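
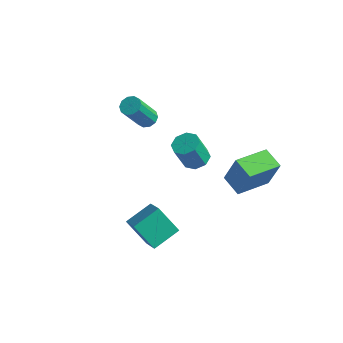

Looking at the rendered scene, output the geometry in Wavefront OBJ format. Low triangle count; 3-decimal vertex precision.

v 1.594 -4.626 -0.105
v 2.049 -3.278 0.458
v 0.586 -3.915 -0.993
v 1.04 -2.567 -0.43
v 2.7 -4.513 -1.27
v 3.154 -3.165 -0.707
v 1.691 -3.802 -2.158
v 2.146 -2.454 -1.595
v -1.737 0.901 1.965
v -1.303 0.552 1.803
v -1.509 -0.51 3.532
v -1.943 -0.161 3.695
v -1.163 0.825 1.987
v -1.368 -0.236 3.717
v -1.241 1.127 2.163
v -1.447 0.066 3.893
v -1.51 1.343 2.264
v -1.715 0.281 3.993
v -1.865 1.39 2.25
v -2.07 0.328 3.98
v -2.171 1.25 2.128
v -2.377 0.188 3.857
v -2.312 0.976 1.943
v -2.517 -0.085 3.673
v -2.233 0.674 1.767
v -2.439 -0.387 3.497
v -1.965 0.459 1.667
v -2.17 -0.603 3.396
v -1.61 0.412 1.68
v -1.815 -0.65 3.41
v 2.508 1.457 -0.851
v 3.085 1.577 0.839
v 3.061 3.309 -1.173
v 3.639 3.43 0.517
v 3.601 1.07 -1.197
v 4.179 1.191 0.493
v 4.155 2.923 -1.519
v 4.732 3.043 0.171
v 1.335 0.755 0.627
v 2.043 0.551 0.698
v 1.752 0.04 2.143
v 1.045 0.245 2.073
v 1.953 1.084 0.868
v 1.663 0.573 2.313
v 1.502 1.424 0.897
v 1.211 0.913 2.342
v 0.952 1.373 0.769
v 0.662 0.862 2.214
v 0.628 0.96 0.557
v 0.337 0.449 2.002
v 0.717 0.427 0.387
v 0.427 -0.084 1.832
v 1.169 0.087 0.358
v 0.878 -0.424 1.803
v 1.718 0.138 0.486
v 1.428 -0.373 1.931
f 2 4 1
f 5 2 1
f 1 4 3
f 3 5 1
f 2 8 4
f 6 2 5
f 6 8 2
f 4 8 3
f 7 5 3
f 3 8 7
f 7 6 5
f 8 6 7
f 10 9 13
f 10 13 11
f 11 13 14
f 11 14 12
f 13 9 15
f 13 15 14
f 14 15 16
f 14 16 12
f 15 9 17
f 15 17 16
f 16 17 18
f 16 18 12
f 17 9 19
f 17 19 18
f 18 19 20
f 18 20 12
f 19 9 21
f 19 21 20
f 20 21 22
f 20 22 12
f 21 9 23
f 21 23 22
f 22 23 24
f 22 24 12
f 23 9 25
f 23 25 24
f 24 25 26
f 24 26 12
f 25 9 27
f 25 27 26
f 26 27 28
f 26 28 12
f 27 9 29
f 27 29 28
f 28 29 30
f 28 30 12
f 29 9 10
f 29 10 30
f 30 10 11
f 30 11 12
f 32 34 31
f 35 32 31
f 31 34 33
f 33 35 31
f 32 38 34
f 36 32 35
f 36 38 32
f 34 38 33
f 37 35 33
f 33 38 37
f 37 36 35
f 38 36 37
f 40 39 43
f 40 43 41
f 41 43 44
f 41 44 42
f 43 39 45
f 43 45 44
f 44 45 46
f 44 46 42
f 45 39 47
f 45 47 46
f 46 47 48
f 46 48 42
f 47 39 49
f 47 49 48
f 48 49 50
f 48 50 42
f 49 39 51
f 49 51 50
f 50 51 52
f 50 52 42
f 51 39 53
f 51 53 52
f 52 53 54
f 52 54 42
f 53 39 55
f 53 55 54
f 54 55 56
f 54 56 42
f 55 39 40
f 55 40 56
f 56 40 41
f 56 41 42



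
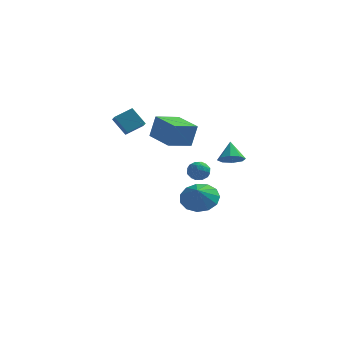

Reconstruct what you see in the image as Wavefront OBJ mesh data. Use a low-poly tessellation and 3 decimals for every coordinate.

v 3.379 -3.618 1.16
v 3.899 -3.915 1.522
v 3.161 -2.902 2.06
v 4.065 -3.497 1.23
v 3.828 -3.15 0.897
v 3.328 -3.077 0.718
v 2.858 -3.321 0.798
v 2.693 -3.739 1.091
v 2.929 -4.085 1.423
v 3.429 -4.158 1.602
v -4.507 2.891 0.819
v -4.199 2.238 1.247
v -3.714 3.577 1.292
v -3.405 2.923 1.72
v -3.715 2.637 -0.14
v -3.406 1.983 0.288
v -2.921 3.322 0.333
v -2.613 2.669 0.761
v -1.313 -1.432 1.511
v -1.032 -1.277 2.812
v -0.385 -0.367 1.184
v -0.104 -0.212 2.485
v -0.056 -2.568 1.375
v 0.225 -2.413 2.676
v 0.872 -1.503 1.048
v 1.153 -1.348 2.349
v 0.456 2.123 -4.167
v 1.089 1.457 -4.735
v 0.484 1.437 -3.333
v 1.461 1.835 -4.437
v 1.515 2.304 -4.053
v 1.232 2.715 -3.706
v 0.703 2.939 -3.504
v 0.096 2.903 -3.514
v -0.397 2.62 -3.73
v -0.619 2.179 -4.086
v -0.5 1.72 -4.467
v -0.077 1.389 -4.753
v 0.515 1.291 -4.853
v 0.316 3.031 -2.995
v 0.7 3.164 -2.459
v -0.18 2.236 -2.441
v 0.204 2.369 -1.905
v -0.265 2.81 -2.101
v 0.042 3.302 -2.443
v 0.478 2.098 -2.457
v 0.785 2.59 -2.799
v 0.801 2.588 -2.127
v 0.342 3.028 -1.907
v 0.178 2.372 -2.993
v -0.281 2.812 -2.773
v 0.552 3.167 -2.776
v -0.032 2.233 -2.124
v -0.307 2.492 -2.239
v -0.081 2.57 -1.924
v 0.165 3.248 -2.766
v 0.391 3.327 -2.452
v -0.177 3.119 -2.241
v 0.129 2.073 -2.448
v 0.355 2.152 -2.134
v 0.601 2.83 -2.976
v 0.827 2.908 -2.661
v 0.697 2.281 -2.659
v 0.837 2.907 -2.265
v 0.545 2.44 -1.939
v 0.706 2.28 -2.264
v 0.886 2.569 -2.465
v 0.567 3.166 -2.136
v 0.275 2.698 -1.81
v -0.001 2.958 -1.925
v 0.18 3.246 -2.127
v 0.626 2.827 -1.94
v 0.245 2.702 -3.09
v -0.047 2.234 -2.764
v 0.34 2.154 -2.773
v 0.521 2.442 -2.975
v -0.025 2.96 -2.961
v -0.317 2.493 -2.635
v -0.366 2.831 -2.435
v -0.186 3.12 -2.636
v -0.106 2.573 -2.96
f 2 1 4
f 2 4 3
f 4 1 5
f 4 5 3
f 5 1 6
f 5 6 3
f 6 1 7
f 6 7 3
f 7 1 8
f 7 8 3
f 8 1 9
f 8 9 3
f 9 1 10
f 9 10 3
f 10 1 2
f 10 2 3
f 12 14 11
f 15 12 11
f 11 14 13
f 13 15 11
f 12 18 14
f 16 12 15
f 16 18 12
f 14 18 13
f 17 15 13
f 13 18 17
f 17 16 15
f 18 16 17
f 20 22 19
f 23 20 19
f 19 22 21
f 21 23 19
f 20 26 22
f 24 20 23
f 24 26 20
f 22 26 21
f 25 23 21
f 21 26 25
f 25 24 23
f 26 24 25
f 28 27 30
f 28 30 29
f 30 27 31
f 30 31 29
f 31 27 32
f 31 32 29
f 32 27 33
f 32 33 29
f 33 27 34
f 33 34 29
f 34 27 35
f 34 35 29
f 35 27 36
f 35 36 29
f 36 27 37
f 36 37 29
f 37 27 38
f 37 38 29
f 38 27 39
f 38 39 29
f 39 27 28
f 39 28 29
f 40 77 56
f 77 51 80
f 56 80 45
f 77 80 56
f 40 56 52
f 56 45 57
f 52 57 41
f 56 57 52
f 40 52 61
f 52 41 62
f 61 62 47
f 52 62 61
f 40 61 73
f 61 47 76
f 73 76 50
f 61 76 73
f 40 73 77
f 73 50 81
f 77 81 51
f 73 81 77
f 41 57 68
f 57 45 71
f 68 71 49
f 57 71 68
f 45 80 58
f 80 51 79
f 58 79 44
f 80 79 58
f 51 81 78
f 81 50 74
f 78 74 42
f 81 74 78
f 50 76 75
f 76 47 63
f 75 63 46
f 76 63 75
f 47 62 67
f 62 41 64
f 67 64 48
f 62 64 67
f 43 69 55
f 69 49 70
f 55 70 44
f 69 70 55
f 43 55 53
f 55 44 54
f 53 54 42
f 55 54 53
f 43 53 60
f 53 42 59
f 60 59 46
f 53 59 60
f 43 60 65
f 60 46 66
f 65 66 48
f 60 66 65
f 43 65 69
f 65 48 72
f 69 72 49
f 65 72 69
f 44 70 58
f 70 49 71
f 58 71 45
f 70 71 58
f 42 54 78
f 54 44 79
f 78 79 51
f 54 79 78
f 46 59 75
f 59 42 74
f 75 74 50
f 59 74 75
f 48 66 67
f 66 46 63
f 67 63 47
f 66 63 67
f 49 72 68
f 72 48 64
f 68 64 41
f 72 64 68



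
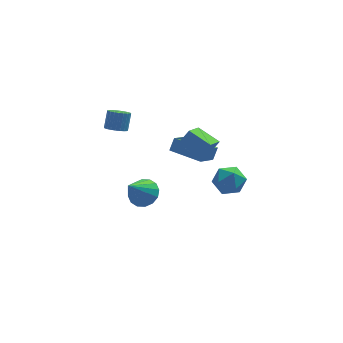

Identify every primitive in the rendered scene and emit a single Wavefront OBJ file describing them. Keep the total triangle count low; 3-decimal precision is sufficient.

v 3.24 2.25 -1.353
v 3.921 1.883 -0.672
v 2.919 0.697 -1.868
v 3.6 0.33 -1.187
v 2.716 0.746 -0.859
v 2.914 1.705 -0.541
v 3.926 0.875 -1.999
v 4.124 1.834 -1.681
v 4.345 1.033 -1.071
v 3.597 0.953 -0.367
v 3.243 1.627 -2.173
v 2.495 1.547 -1.469
v 0.193 1.758 1.36
v 0.504 2.076 2.084
v 1.056 2.783 0.541
v 1.366 3.1 1.265
v 1.674 0.46 1.295
v 1.984 0.777 2.019
v 2.536 1.484 0.476
v 2.847 1.802 1.2
v -0.936 4.041 -4.19
v -0.214 3.4 -4.105
v -1.924 3.139 -2.61
v -0.084 3.782 -3.806
v -0.183 4.233 -3.609
v -0.484 4.633 -3.569
v -0.906 4.875 -3.695
v -1.336 4.893 -3.953
v -1.659 4.683 -4.275
v -1.788 4.301 -4.574
v -1.689 3.849 -4.77
v -1.389 3.449 -4.811
v -0.967 3.208 -4.685
v -0.537 3.19 -4.427
v -2.564 2.805 2.649
v -2.24 3.246 2.298
v -1.973 3.816 3.26
v -2.296 3.375 3.611
v -2.473 3.347 2.302
v -2.205 3.917 3.264
v -2.719 3.366 2.36
v -2.452 3.936 3.322
v -2.942 3.299 2.461
v -2.674 3.869 3.423
v -3.107 3.157 2.591
v -2.839 3.727 3.553
v -3.189 2.962 2.73
v -2.922 3.532 3.692
v -3.176 2.742 2.856
v -2.909 3.312 3.819
v -3.07 2.532 2.951
v -2.803 3.103 3.913
v -2.887 2.364 3
v -2.62 2.934 3.962
v -2.655 2.263 2.996
v -2.387 2.833 3.958
v -2.408 2.244 2.938
v -2.141 2.814 3.9
v -2.186 2.311 2.837
v -1.918 2.881 3.799
v -2.021 2.453 2.707
v -1.753 3.023 3.669
v -1.938 2.648 2.568
v -1.671 3.218 3.53
v -1.951 2.868 2.441
v -1.684 3.438 3.404
v -2.057 3.077 2.347
v -1.79 3.648 3.309
v 1.397 -1.077 3.043
v 1.951 -0.919 3.799
v 0.415 -0.13 3.565
v 0.969 0.027 4.32
v 2.091 0.053 2.3
v 2.645 0.21 3.055
v 1.109 0.999 2.821
v 1.663 1.157 3.577
f 1 12 6
f 1 6 2
f 1 2 8
f 1 8 11
f 1 11 12
f 2 6 10
f 6 12 5
f 12 11 3
f 11 8 7
f 8 2 9
f 4 10 5
f 4 5 3
f 4 3 7
f 4 7 9
f 4 9 10
f 5 10 6
f 3 5 12
f 7 3 11
f 9 7 8
f 10 9 2
f 14 16 13
f 17 14 13
f 13 16 15
f 15 17 13
f 14 20 16
f 18 14 17
f 18 20 14
f 16 20 15
f 19 17 15
f 15 20 19
f 19 18 17
f 20 18 19
f 22 21 24
f 22 24 23
f 24 21 25
f 24 25 23
f 25 21 26
f 25 26 23
f 26 21 27
f 26 27 23
f 27 21 28
f 27 28 23
f 28 21 29
f 28 29 23
f 29 21 30
f 29 30 23
f 30 21 31
f 30 31 23
f 31 21 32
f 31 32 23
f 32 21 33
f 32 33 23
f 33 21 34
f 33 34 23
f 34 21 22
f 34 22 23
f 36 35 39
f 36 39 37
f 37 39 40
f 37 40 38
f 39 35 41
f 39 41 40
f 40 41 42
f 40 42 38
f 41 35 43
f 41 43 42
f 42 43 44
f 42 44 38
f 43 35 45
f 43 45 44
f 44 45 46
f 44 46 38
f 45 35 47
f 45 47 46
f 46 47 48
f 46 48 38
f 47 35 49
f 47 49 48
f 48 49 50
f 48 50 38
f 49 35 51
f 49 51 50
f 50 51 52
f 50 52 38
f 51 35 53
f 51 53 52
f 52 53 54
f 52 54 38
f 53 35 55
f 53 55 54
f 54 55 56
f 54 56 38
f 55 35 57
f 55 57 56
f 56 57 58
f 56 58 38
f 57 35 59
f 57 59 58
f 58 59 60
f 58 60 38
f 59 35 61
f 59 61 60
f 60 61 62
f 60 62 38
f 61 35 63
f 61 63 62
f 62 63 64
f 62 64 38
f 63 35 65
f 63 65 64
f 64 65 66
f 64 66 38
f 65 35 67
f 65 67 66
f 66 67 68
f 66 68 38
f 67 35 36
f 67 36 68
f 68 36 37
f 68 37 38
f 70 72 69
f 73 70 69
f 69 72 71
f 71 73 69
f 70 76 72
f 74 70 73
f 74 76 70
f 72 76 71
f 75 73 71
f 71 76 75
f 75 74 73
f 76 74 75



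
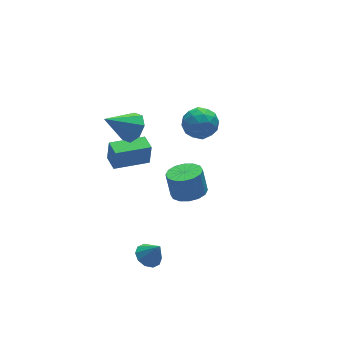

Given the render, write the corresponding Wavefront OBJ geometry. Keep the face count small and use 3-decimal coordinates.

v 2.295 3.004 -0.587
v 2.867 3.187 0.314
v 2.013 1.353 -0.074
v 2.585 1.536 0.827
v 1.622 2.013 0.691
v 1.797 3.033 0.374
v 3.083 1.507 -0.134
v 3.258 2.527 -0.451
v 3.354 2.261 0.594
v 2.451 2.574 1.104
v 2.429 1.966 -0.864
v 1.526 2.279 -0.354
v 2.606 3.241 -0.182
v 2.274 1.299 0.422
v 1.708 1.58 0.342
v 2.045 1.687 0.872
v 1.977 3.15 -0.147
v 2.313 3.258 0.383
v 1.581 2.567 0.605
v 2.567 1.282 -0.143
v 2.903 1.39 0.387
v 2.835 2.853 -0.632
v 3.172 2.96 -0.102
v 3.299 1.973 -0.365
v 3.228 2.804 0.513
v 3.063 1.833 0.815
v 3.356 1.816 0.25
v 3.458 2.416 0.063
v 2.698 2.988 0.812
v 2.532 2.017 1.114
v 1.966 2.298 1.034
v 2.069 2.897 0.847
v 2.984 2.444 0.977
v 2.348 2.523 -0.874
v 2.182 1.552 -0.572
v 2.811 1.643 -0.607
v 2.914 2.242 -0.794
v 1.817 2.707 -0.575
v 1.652 1.736 -0.273
v 1.422 2.124 0.177
v 1.524 2.724 -0.01
v 1.896 2.096 -0.737
v -2.925 2.218 -1.238
v -2.768 2.268 0.052
v -2.789 3.237 -1.294
v -2.632 3.287 -0.005
v -0.888 1.933 -1.475
v -0.731 1.983 -0.186
v -0.752 2.952 -1.532
v -0.595 3.002 -0.242
v -2.317 1.1 3.259
v -1.939 0.456 3.847
v -3.803 1.38 4.521
v -1.699 1.129 3.981
v -1.82 1.785 3.692
v -2.232 2.04 3.149
v -2.694 1.744 2.672
v -2.934 1.071 2.538
v -2.813 0.415 2.827
v -2.401 0.16 3.369
v 0.856 0.656 -4.006
v 1.403 -0.162 -3.704
v 1.37 0.345 -2.271
v 0.824 1.164 -2.574
v 1.766 0.208 -3.827
v 1.733 0.715 -2.394
v 1.886 0.699 -3.998
v 1.853 1.206 -2.565
v 1.729 1.178 -4.171
v 1.696 1.685 -2.738
v 1.339 1.518 -4.3
v 1.306 2.025 -2.868
v 0.819 1.627 -4.35
v 0.786 2.134 -2.918
v 0.31 1.475 -4.309
v 0.277 1.982 -2.876
v -0.053 1.105 -4.186
v -0.086 1.612 -2.753
v -0.173 0.614 -4.015
v -0.206 1.121 -2.582
v -0.016 0.135 -3.842
v -0.049 0.642 -2.409
v 0.374 -0.205 -3.712
v 0.341 0.302 -2.28
v 0.894 -0.314 -3.662
v 0.861 0.193 -2.23
v -3.722 -3.172 -3.395
v -3.076 -3.421 -3.756
v -3.278 -3.628 -2.285
v -2.997 -2.971 -3.602
v -3.195 -2.597 -3.37
v -3.594 -2.444 -3.147
v -4.042 -2.568 -3.02
v -4.368 -2.923 -3.035
v -4.447 -3.373 -3.188
v -4.249 -3.747 -3.421
v -3.85 -3.901 -3.643
v -3.402 -3.776 -3.771
f 1 38 17
f 38 12 41
f 17 41 6
f 38 41 17
f 1 17 13
f 17 6 18
f 13 18 2
f 17 18 13
f 1 13 22
f 13 2 23
f 22 23 8
f 13 23 22
f 1 22 34
f 22 8 37
f 34 37 11
f 22 37 34
f 1 34 38
f 34 11 42
f 38 42 12
f 34 42 38
f 2 18 29
f 18 6 32
f 29 32 10
f 18 32 29
f 6 41 19
f 41 12 40
f 19 40 5
f 41 40 19
f 12 42 39
f 42 11 35
f 39 35 3
f 42 35 39
f 11 37 36
f 37 8 24
f 36 24 7
f 37 24 36
f 8 23 28
f 23 2 25
f 28 25 9
f 23 25 28
f 4 30 16
f 30 10 31
f 16 31 5
f 30 31 16
f 4 16 14
f 16 5 15
f 14 15 3
f 16 15 14
f 4 14 21
f 14 3 20
f 21 20 7
f 14 20 21
f 4 21 26
f 21 7 27
f 26 27 9
f 21 27 26
f 4 26 30
f 26 9 33
f 30 33 10
f 26 33 30
f 5 31 19
f 31 10 32
f 19 32 6
f 31 32 19
f 3 15 39
f 15 5 40
f 39 40 12
f 15 40 39
f 7 20 36
f 20 3 35
f 36 35 11
f 20 35 36
f 9 27 28
f 27 7 24
f 28 24 8
f 27 24 28
f 10 33 29
f 33 9 25
f 29 25 2
f 33 25 29
f 44 46 43
f 47 44 43
f 43 46 45
f 45 47 43
f 44 50 46
f 48 44 47
f 48 50 44
f 46 50 45
f 49 47 45
f 45 50 49
f 49 48 47
f 50 48 49
f 52 51 54
f 52 54 53
f 54 51 55
f 54 55 53
f 55 51 56
f 55 56 53
f 56 51 57
f 56 57 53
f 57 51 58
f 57 58 53
f 58 51 59
f 58 59 53
f 59 51 60
f 59 60 53
f 60 51 52
f 60 52 53
f 62 61 65
f 62 65 63
f 63 65 66
f 63 66 64
f 65 61 67
f 65 67 66
f 66 67 68
f 66 68 64
f 67 61 69
f 67 69 68
f 68 69 70
f 68 70 64
f 69 61 71
f 69 71 70
f 70 71 72
f 70 72 64
f 71 61 73
f 71 73 72
f 72 73 74
f 72 74 64
f 73 61 75
f 73 75 74
f 74 75 76
f 74 76 64
f 75 61 77
f 75 77 76
f 76 77 78
f 76 78 64
f 77 61 79
f 77 79 78
f 78 79 80
f 78 80 64
f 79 61 81
f 79 81 80
f 80 81 82
f 80 82 64
f 81 61 83
f 81 83 82
f 82 83 84
f 82 84 64
f 83 61 85
f 83 85 84
f 84 85 86
f 84 86 64
f 85 61 62
f 85 62 86
f 86 62 63
f 86 63 64
f 88 87 90
f 88 90 89
f 90 87 91
f 90 91 89
f 91 87 92
f 91 92 89
f 92 87 93
f 92 93 89
f 93 87 94
f 93 94 89
f 94 87 95
f 94 95 89
f 95 87 96
f 95 96 89
f 96 87 97
f 96 97 89
f 97 87 98
f 97 98 89
f 98 87 88
f 98 88 89



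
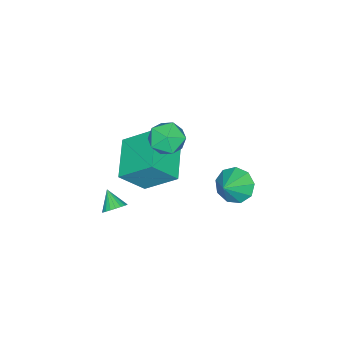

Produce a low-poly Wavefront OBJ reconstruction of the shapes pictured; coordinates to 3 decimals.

v 3.029 -1.532 -3.786
v 3.594 -1.637 -3.555
v 2.611 -2.248 -3.094
v 3.51 -1.444 -3.406
v 3.343 -1.266 -3.323
v 3.121 -1.135 -3.32
v 2.884 -1.071 -3.398
v 2.671 -1.088 -3.543
v 2.521 -1.181 -3.73
v 2.458 -1.335 -3.927
v 2.493 -1.523 -4.099
v 2.622 -1.713 -4.218
v 2.82 -1.871 -4.262
v 3.055 -1.971 -4.224
v 3.285 -1.995 -4.11
v 3.471 -1.939 -3.94
v 3.58 -1.812 -3.744
v -0.101 2.942 -2.148
v 0.349 2.288 -2.707
v 1.021 2.998 -1.312
v 0.479 2.902 -2.924
v 0.339 3.533 -2.778
v -0.008 3.888 -2.337
v -0.398 3.8 -1.808
v -0.649 3.31 -1.437
v -0.644 2.648 -1.399
v -0.384 2.123 -1.712
v 0.007 1.981 -2.228
v 1.01 -1.025 -0.865
v 1.881 -1.831 0.353
v 0.606 0.497 0.432
v 1.476 -0.31 1.65
v 2.824 -0.01 -1.49
v 3.694 -0.817 -0.272
v 2.419 1.511 -0.193
v 3.29 0.705 1.025
v 2.123 1.731 2.73
v 2.942 1.566 2.221
v 1.758 0.194 2.639
v 2.577 0.029 2.13
v 2.629 0.272 3.076
v 2.855 1.222 3.132
v 1.845 0.538 1.728
v 2.071 1.488 1.784
v 2.77 0.829 1.602
v 3.255 0.665 2.435
v 1.445 1.095 2.425
v 1.93 0.931 3.258
f 2 1 4
f 2 4 3
f 4 1 5
f 4 5 3
f 5 1 6
f 5 6 3
f 6 1 7
f 6 7 3
f 7 1 8
f 7 8 3
f 8 1 9
f 8 9 3
f 9 1 10
f 9 10 3
f 10 1 11
f 10 11 3
f 11 1 12
f 11 12 3
f 12 1 13
f 12 13 3
f 13 1 14
f 13 14 3
f 14 1 15
f 14 15 3
f 15 1 16
f 15 16 3
f 16 1 17
f 16 17 3
f 17 1 2
f 17 2 3
f 19 18 21
f 19 21 20
f 21 18 22
f 21 22 20
f 22 18 23
f 22 23 20
f 23 18 24
f 23 24 20
f 24 18 25
f 24 25 20
f 25 18 26
f 25 26 20
f 26 18 27
f 26 27 20
f 27 18 28
f 27 28 20
f 28 18 19
f 28 19 20
f 30 32 29
f 33 30 29
f 29 32 31
f 31 33 29
f 30 36 32
f 34 30 33
f 34 36 30
f 32 36 31
f 35 33 31
f 31 36 35
f 35 34 33
f 36 34 35
f 37 48 42
f 37 42 38
f 37 38 44
f 37 44 47
f 37 47 48
f 38 42 46
f 42 48 41
f 48 47 39
f 47 44 43
f 44 38 45
f 40 46 41
f 40 41 39
f 40 39 43
f 40 43 45
f 40 45 46
f 41 46 42
f 39 41 48
f 43 39 47
f 45 43 44
f 46 45 38



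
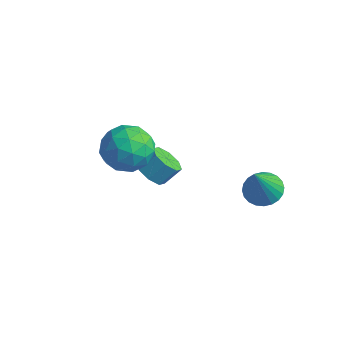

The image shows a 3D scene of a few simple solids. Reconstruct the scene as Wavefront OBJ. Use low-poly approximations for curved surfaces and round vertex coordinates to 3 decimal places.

v -1.843 1.862 -2.411
v -1.356 1.311 -2.153
v -1.029 1.946 -1.411
v -1.517 2.498 -1.669
v -1.105 1.662 -2.565
v -0.778 2.298 -1.823
v -1.287 2.131 -2.887
v -0.96 2.767 -2.145
v -1.795 2.442 -2.93
v -1.468 3.078 -2.188
v -2.331 2.414 -2.669
v -2.004 3.049 -1.927
v -2.582 2.062 -2.257
v -2.255 2.698 -1.515
v -2.4 1.593 -1.935
v -2.073 2.229 -1.193
v -1.892 1.282 -1.892
v -1.565 1.918 -1.15
v 3.08 3.303 -1.042
v 3.891 3.344 -1.215
v 3.52 2.317 0.782
v 3.846 3.622 -1.055
v 3.685 3.851 -0.892
v 3.432 3.997 -0.752
v 3.125 4.037 -0.657
v 2.811 3.965 -0.62
v 2.539 3.792 -0.647
v 2.348 3.545 -0.735
v 2.269 3.262 -0.869
v 2.314 2.984 -1.03
v 2.475 2.755 -1.193
v 2.728 2.609 -1.332
v 3.035 2.569 -1.428
v 3.349 2.641 -1.465
v 3.622 2.813 -1.437
v 3.812 3.06 -1.35
v -0.191 -0.333 1.566
v 0.794 -0.871 1.396
v -0.474 -1.329 3.084
v 0.511 -1.867 2.914
v 0.507 -0.77 3.208
v 0.682 -0.155 2.27
v -0.362 -2.045 2.21
v -0.187 -1.43 1.272
v 0.689 -1.929 1.794
v 1.226 -1.142 2.411
v -0.906 -1.058 2.069
v -0.369 -0.271 2.686
v 0.326 -0.515 1.348
v -0.006 -1.685 3.132
v -0.009 -1.041 3.305
v 0.57 -1.357 3.205
v 0.26 -0.093 1.861
v 0.839 -0.41 1.762
v 0.67 -0.351 2.827
v -0.519 -1.79 2.718
v 0.06 -2.107 2.619
v -0.25 -0.843 1.275
v 0.329 -1.159 1.175
v -0.35 -1.849 1.653
v 0.844 -1.453 1.482
v 0.677 -2.038 2.374
v 0.164 -2.143 1.96
v 0.267 -1.781 1.409
v 1.159 -0.99 1.845
v 0.993 -1.575 2.737
v 0.99 -0.931 2.91
v 1.093 -0.569 2.358
v 1.097 -1.612 2.079
v -0.673 -0.625 1.743
v -0.839 -1.21 2.635
v -0.773 -1.631 2.122
v -0.67 -1.269 1.57
v -0.357 -0.162 2.106
v -0.524 -0.747 2.998
v 0.053 -0.419 3.071
v 0.156 -0.057 2.52
v -0.777 -0.588 2.401
f 2 1 5
f 2 5 3
f 3 5 6
f 3 6 4
f 5 1 7
f 5 7 6
f 6 7 8
f 6 8 4
f 7 1 9
f 7 9 8
f 8 9 10
f 8 10 4
f 9 1 11
f 9 11 10
f 10 11 12
f 10 12 4
f 11 1 13
f 11 13 12
f 12 13 14
f 12 14 4
f 13 1 15
f 13 15 14
f 14 15 16
f 14 16 4
f 15 1 17
f 15 17 16
f 16 17 18
f 16 18 4
f 17 1 2
f 17 2 18
f 18 2 3
f 18 3 4
f 20 19 22
f 20 22 21
f 22 19 23
f 22 23 21
f 23 19 24
f 23 24 21
f 24 19 25
f 24 25 21
f 25 19 26
f 25 26 21
f 26 19 27
f 26 27 21
f 27 19 28
f 27 28 21
f 28 19 29
f 28 29 21
f 29 19 30
f 29 30 21
f 30 19 31
f 30 31 21
f 31 19 32
f 31 32 21
f 32 19 33
f 32 33 21
f 33 19 34
f 33 34 21
f 34 19 35
f 34 35 21
f 35 19 36
f 35 36 21
f 36 19 20
f 36 20 21
f 37 74 53
f 74 48 77
f 53 77 42
f 74 77 53
f 37 53 49
f 53 42 54
f 49 54 38
f 53 54 49
f 37 49 58
f 49 38 59
f 58 59 44
f 49 59 58
f 37 58 70
f 58 44 73
f 70 73 47
f 58 73 70
f 37 70 74
f 70 47 78
f 74 78 48
f 70 78 74
f 38 54 65
f 54 42 68
f 65 68 46
f 54 68 65
f 42 77 55
f 77 48 76
f 55 76 41
f 77 76 55
f 48 78 75
f 78 47 71
f 75 71 39
f 78 71 75
f 47 73 72
f 73 44 60
f 72 60 43
f 73 60 72
f 44 59 64
f 59 38 61
f 64 61 45
f 59 61 64
f 40 66 52
f 66 46 67
f 52 67 41
f 66 67 52
f 40 52 50
f 52 41 51
f 50 51 39
f 52 51 50
f 40 50 57
f 50 39 56
f 57 56 43
f 50 56 57
f 40 57 62
f 57 43 63
f 62 63 45
f 57 63 62
f 40 62 66
f 62 45 69
f 66 69 46
f 62 69 66
f 41 67 55
f 67 46 68
f 55 68 42
f 67 68 55
f 39 51 75
f 51 41 76
f 75 76 48
f 51 76 75
f 43 56 72
f 56 39 71
f 72 71 47
f 56 71 72
f 45 63 64
f 63 43 60
f 64 60 44
f 63 60 64
f 46 69 65
f 69 45 61
f 65 61 38
f 69 61 65



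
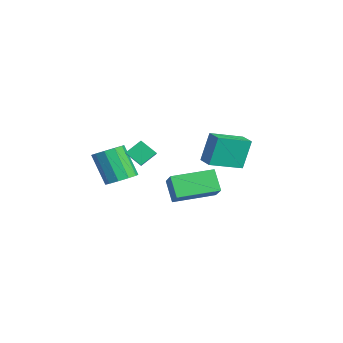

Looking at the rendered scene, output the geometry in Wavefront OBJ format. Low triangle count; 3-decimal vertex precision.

v -0.261 -0.017 1.639
v -0.522 0.496 3.313
v -0.584 1.769 1.042
v -0.845 2.281 2.716
v 0.665 0.179 1.724
v 0.404 0.691 3.398
v 0.342 1.964 1.127
v 0.081 2.477 2.801
v -3.075 -3.398 -0.788
v -2.312 -3.721 -0.464
v -3.262 -4.244 1.252
v -4.025 -3.922 0.928
v -2.346 -3.191 -0.321
v -3.296 -3.714 1.395
v -2.659 -2.74 -0.357
v -3.609 -3.263 1.359
v -3.131 -2.541 -0.557
v -4.081 -3.064 1.158
v -3.581 -2.669 -0.846
v -4.531 -3.192 0.87
v -3.838 -3.076 -1.112
v -4.788 -3.599 0.604
v -3.804 -3.606 -1.255
v -4.754 -4.129 0.461
v -3.491 -4.057 -1.219
v -4.441 -4.58 0.497
v -3.019 -4.256 -1.018
v -3.969 -4.779 0.697
v -2.569 -4.128 -0.73
v -3.519 -4.651 0.986
v -3.221 -3.162 0.995
v -3.425 -2.322 1.659
v -2.679 -2.484 0.304
v -2.883 -1.644 0.967
v -2.497 -3.316 1.413
v -2.701 -2.476 2.076
v -1.955 -2.638 0.721
v -2.159 -1.798 1.385
v 2.324 -2.033 0.272
v 1.502 -2.151 1.298
v 2.245 0.128 0.458
v 1.423 0.009 1.484
v 3.457 -2.069 1.176
v 2.635 -2.188 2.202
v 3.378 0.091 1.362
v 2.556 -0.027 2.388
f 2 4 1
f 5 2 1
f 1 4 3
f 3 5 1
f 2 8 4
f 6 2 5
f 6 8 2
f 4 8 3
f 7 5 3
f 3 8 7
f 7 6 5
f 8 6 7
f 10 9 13
f 10 13 11
f 11 13 14
f 11 14 12
f 13 9 15
f 13 15 14
f 14 15 16
f 14 16 12
f 15 9 17
f 15 17 16
f 16 17 18
f 16 18 12
f 17 9 19
f 17 19 18
f 18 19 20
f 18 20 12
f 19 9 21
f 19 21 20
f 20 21 22
f 20 22 12
f 21 9 23
f 21 23 22
f 22 23 24
f 22 24 12
f 23 9 25
f 23 25 24
f 24 25 26
f 24 26 12
f 25 9 27
f 25 27 26
f 26 27 28
f 26 28 12
f 27 9 29
f 27 29 28
f 28 29 30
f 28 30 12
f 29 9 10
f 29 10 30
f 30 10 11
f 30 11 12
f 32 34 31
f 35 32 31
f 31 34 33
f 33 35 31
f 32 38 34
f 36 32 35
f 36 38 32
f 34 38 33
f 37 35 33
f 33 38 37
f 37 36 35
f 38 36 37
f 40 42 39
f 43 40 39
f 39 42 41
f 41 43 39
f 40 46 42
f 44 40 43
f 44 46 40
f 42 46 41
f 45 43 41
f 41 46 45
f 45 44 43
f 46 44 45



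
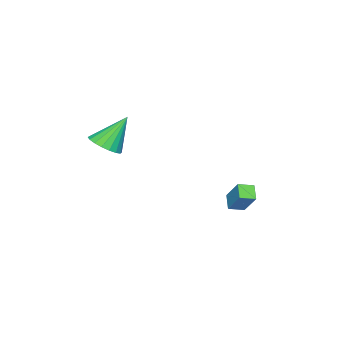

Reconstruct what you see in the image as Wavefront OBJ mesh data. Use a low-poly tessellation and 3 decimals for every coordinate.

v 3.841 -0.919 2.149
v 4.683 -0.556 2.434
v 2.939 -0.181 3.871
v 4.513 -0.236 2.208
v 4.21 -0.051 1.97
v 3.834 -0.038 1.768
v 3.46 -0.2 1.64
v 3.161 -0.504 1.614
v 2.997 -0.89 1.694
v 3 -1.282 1.863
v 3.169 -1.602 2.089
v 3.472 -1.787 2.327
v 3.848 -1.8 2.53
v 4.223 -1.639 2.657
v 4.522 -1.335 2.684
v 4.686 -0.948 2.604
v -3.005 3.077 -4.339
v -3.64 2.617 -3.751
v -2.51 4.012 -3.073
v -3.145 3.553 -2.485
v -2.375 2.467 -4.135
v -3.01 2.008 -3.547
v -1.88 3.403 -2.869
v -2.515 2.943 -2.281
f 2 1 4
f 2 4 3
f 4 1 5
f 4 5 3
f 5 1 6
f 5 6 3
f 6 1 7
f 6 7 3
f 7 1 8
f 7 8 3
f 8 1 9
f 8 9 3
f 9 1 10
f 9 10 3
f 10 1 11
f 10 11 3
f 11 1 12
f 11 12 3
f 12 1 13
f 12 13 3
f 13 1 14
f 13 14 3
f 14 1 15
f 14 15 3
f 15 1 16
f 15 16 3
f 16 1 2
f 16 2 3
f 18 20 17
f 21 18 17
f 17 20 19
f 19 21 17
f 18 24 20
f 22 18 21
f 22 24 18
f 20 24 19
f 23 21 19
f 19 24 23
f 23 22 21
f 24 22 23



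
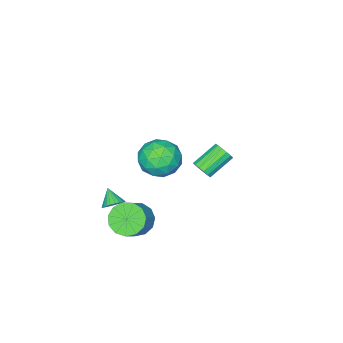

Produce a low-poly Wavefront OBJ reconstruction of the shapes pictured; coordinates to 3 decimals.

v 1.403 1.174 -3.829
v 1.92 1.613 -4.577
v 2.915 2.006 -3.659
v 2.397 1.566 -2.911
v 1.57 2.011 -4.369
v 2.565 2.403 -3.45
v 1.168 2.143 -3.989
v 2.163 2.536 -3.07
v 0.839 1.967 -3.559
v 1.834 2.36 -2.64
v 0.69 1.54 -3.214
v 1.685 1.932 -2.295
v 0.767 0.996 -3.065
v 1.762 1.389 -2.146
v 1.045 0.509 -3.158
v 2.04 0.901 -2.24
v 1.437 0.232 -3.465
v 2.432 0.625 -2.546
v 1.818 0.255 -3.887
v 2.813 0.648 -2.968
v 2.067 0.569 -4.291
v 3.062 0.962 -3.372
v 2.105 1.076 -4.548
v 3.1 1.468 -3.63
v 1.958 0.148 -2.941
v 2.518 0.209 -2.659
v 1.682 -0.568 -2.239
v 2.386 0.377 -2.538
v 2.188 0.511 -2.479
v 1.955 0.589 -2.491
v 1.723 0.601 -2.57
v 1.527 0.543 -2.706
v 1.396 0.426 -2.878
v 1.35 0.266 -3.059
v 1.398 0.088 -3.222
v 1.53 -0.08 -3.343
v 1.728 -0.214 -3.402
v 1.961 -0.292 -3.39
v 2.193 -0.304 -3.311
v 2.389 -0.246 -3.175
v 2.52 -0.129 -3.003
v 2.565 0.031 -2.822
v -2.626 1.833 -1.977
v -2.321 1.677 -1.448
v -3.709 1.932 -0.574
v -4.014 2.087 -1.103
v -2.281 1.999 -1.477
v -3.669 2.254 -0.603
v -2.332 2.277 -1.64
v -3.721 2.532 -0.766
v -2.463 2.435 -1.894
v -3.851 2.69 -1.02
v -2.637 2.432 -2.169
v -4.025 2.687 -1.295
v -2.808 2.269 -2.394
v -4.196 2.523 -1.52
v -2.931 1.988 -2.506
v -4.319 2.243 -1.632
v -2.971 1.666 -2.477
v -4.359 1.921 -1.603
v -2.919 1.388 -2.314
v -4.308 1.643 -1.44
v -2.789 1.23 -2.06
v -4.177 1.485 -1.186
v -2.615 1.233 -1.785
v -4.003 1.488 -0.911
v -2.444 1.397 -1.56
v -3.832 1.651 -0.686
v 2.312 4.435 3.035
v 3.021 3.585 2.701
v 0.839 3.315 2.759
v 1.548 2.465 2.425
v 1.535 2.806 3.53
v 2.445 3.498 3.701
v 1.415 3.402 1.759
v 2.325 4.094 1.93
v 2.466 2.946 1.913
v 2.541 2.578 3.007
v 1.319 4.322 2.453
v 1.394 3.954 3.547
v 2.796 4.108 2.893
v 1.064 2.792 2.567
v 1.056 2.993 3.217
v 1.473 2.493 3.021
v 2.458 4.058 3.48
v 2.874 3.558 3.284
v 2.001 3.1 3.77
v 0.986 3.342 2.176
v 1.402 2.842 1.98
v 2.387 4.407 2.439
v 2.804 3.907 2.243
v 1.859 3.8 1.69
v 2.887 3.233 2.233
v 2.021 2.575 2.07
v 1.942 3.125 1.679
v 2.478 3.532 1.78
v 2.93 3.016 2.876
v 2.064 2.358 2.713
v 2.056 2.559 3.363
v 2.592 2.966 3.463
v 2.604 2.641 2.412
v 1.796 4.542 2.747
v 0.93 3.884 2.584
v 1.268 3.934 1.997
v 1.804 4.341 2.097
v 1.839 4.325 3.39
v 0.973 3.667 3.227
v 1.382 3.368 3.68
v 1.918 3.775 3.781
v 1.256 4.259 3.048
f 2 1 5
f 2 5 3
f 3 5 6
f 3 6 4
f 5 1 7
f 5 7 6
f 6 7 8
f 6 8 4
f 7 1 9
f 7 9 8
f 8 9 10
f 8 10 4
f 9 1 11
f 9 11 10
f 10 11 12
f 10 12 4
f 11 1 13
f 11 13 12
f 12 13 14
f 12 14 4
f 13 1 15
f 13 15 14
f 14 15 16
f 14 16 4
f 15 1 17
f 15 17 16
f 16 17 18
f 16 18 4
f 17 1 19
f 17 19 18
f 18 19 20
f 18 20 4
f 19 1 21
f 19 21 20
f 20 21 22
f 20 22 4
f 21 1 23
f 21 23 22
f 22 23 24
f 22 24 4
f 23 1 2
f 23 2 24
f 24 2 3
f 24 3 4
f 26 25 28
f 26 28 27
f 28 25 29
f 28 29 27
f 29 25 30
f 29 30 27
f 30 25 31
f 30 31 27
f 31 25 32
f 31 32 27
f 32 25 33
f 32 33 27
f 33 25 34
f 33 34 27
f 34 25 35
f 34 35 27
f 35 25 36
f 35 36 27
f 36 25 37
f 36 37 27
f 37 25 38
f 37 38 27
f 38 25 39
f 38 39 27
f 39 25 40
f 39 40 27
f 40 25 41
f 40 41 27
f 41 25 42
f 41 42 27
f 42 25 26
f 42 26 27
f 44 43 47
f 44 47 45
f 45 47 48
f 45 48 46
f 47 43 49
f 47 49 48
f 48 49 50
f 48 50 46
f 49 43 51
f 49 51 50
f 50 51 52
f 50 52 46
f 51 43 53
f 51 53 52
f 52 53 54
f 52 54 46
f 53 43 55
f 53 55 54
f 54 55 56
f 54 56 46
f 55 43 57
f 55 57 56
f 56 57 58
f 56 58 46
f 57 43 59
f 57 59 58
f 58 59 60
f 58 60 46
f 59 43 61
f 59 61 60
f 60 61 62
f 60 62 46
f 61 43 63
f 61 63 62
f 62 63 64
f 62 64 46
f 63 43 65
f 63 65 64
f 64 65 66
f 64 66 46
f 65 43 67
f 65 67 66
f 66 67 68
f 66 68 46
f 67 43 44
f 67 44 68
f 68 44 45
f 68 45 46
f 69 106 85
f 106 80 109
f 85 109 74
f 106 109 85
f 69 85 81
f 85 74 86
f 81 86 70
f 85 86 81
f 69 81 90
f 81 70 91
f 90 91 76
f 81 91 90
f 69 90 102
f 90 76 105
f 102 105 79
f 90 105 102
f 69 102 106
f 102 79 110
f 106 110 80
f 102 110 106
f 70 86 97
f 86 74 100
f 97 100 78
f 86 100 97
f 74 109 87
f 109 80 108
f 87 108 73
f 109 108 87
f 80 110 107
f 110 79 103
f 107 103 71
f 110 103 107
f 79 105 104
f 105 76 92
f 104 92 75
f 105 92 104
f 76 91 96
f 91 70 93
f 96 93 77
f 91 93 96
f 72 98 84
f 98 78 99
f 84 99 73
f 98 99 84
f 72 84 82
f 84 73 83
f 82 83 71
f 84 83 82
f 72 82 89
f 82 71 88
f 89 88 75
f 82 88 89
f 72 89 94
f 89 75 95
f 94 95 77
f 89 95 94
f 72 94 98
f 94 77 101
f 98 101 78
f 94 101 98
f 73 99 87
f 99 78 100
f 87 100 74
f 99 100 87
f 71 83 107
f 83 73 108
f 107 108 80
f 83 108 107
f 75 88 104
f 88 71 103
f 104 103 79
f 88 103 104
f 77 95 96
f 95 75 92
f 96 92 76
f 95 92 96
f 78 101 97
f 101 77 93
f 97 93 70
f 101 93 97



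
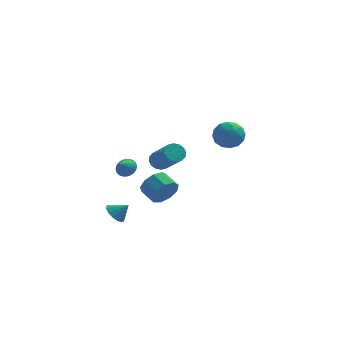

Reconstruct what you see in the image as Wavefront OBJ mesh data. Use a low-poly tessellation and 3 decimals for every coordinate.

v -0.642 -2.768 2.731
v -0.264 -2.999 2.255
v 0.64 -4.322 3.613
v 0.262 -4.092 4.089
v -0.09 -2.744 2.388
v 0.813 -4.067 3.746
v -0.064 -2.495 2.613
v 0.84 -3.818 3.971
v -0.193 -2.319 2.87
v 0.711 -3.643 4.228
v -0.442 -2.264 3.09
v 0.462 -3.587 4.447
v -0.744 -2.344 3.213
v 0.159 -3.667 4.57
v -1.02 -2.538 3.207
v -0.116 -3.861 4.565
v -1.193 -2.793 3.074
v -0.29 -4.116 4.432
v -1.22 -3.042 2.849
v -0.316 -4.365 4.207
v -1.091 -3.217 2.592
v -0.187 -4.541 3.95
v -0.842 -3.273 2.373
v 0.062 -4.596 3.73
v -0.539 -3.193 2.25
v 0.364 -4.516 3.607
v -0.29 -3.899 0.822
v 0.185 -3.865 1.608
v -0.494 -3.086 1.985
v -0.97 -3.121 1.198
v 0.425 -3.456 1.194
v -0.255 -2.677 1.571
v 0.329 -3.255 0.606
v -0.35 -2.476 0.983
v -0.056 -3.355 0.118
v -0.735 -2.576 0.495
v -0.551 -3.71 -0.04
v -1.23 -2.931 0.337
v -0.924 -4.154 0.205
v -1.603 -3.375 0.581
v -1 -4.478 0.738
v -1.68 -3.7 1.115
v -0.745 -4.532 1.311
v -1.424 -3.754 1.687
v -0.277 -4.29 1.654
v -0.956 -3.511 2.031
v -3.273 -0.785 -2.699
v -2.773 -0.953 -3.231
v -2.507 -0.775 -1.981
v -2.785 -0.565 -3.224
v -2.929 -0.236 -3.075
v -3.164 -0.054 -2.826
v -3.429 -0.069 -2.543
v -3.652 -0.275 -2.301
v -3.774 -0.618 -2.166
v -3.761 -1.006 -2.173
v -3.618 -1.335 -2.322
v -3.382 -1.516 -2.571
v -3.117 -1.502 -2.855
v -2.894 -1.296 -3.096
v 2.787 4.568 0.673
v 3.22 4.93 1.548
v 3.02 2.99 1.212
v 3.453 3.352 2.087
v 2.435 3.486 1.915
v 2.291 4.462 1.582
v 3.949 3.458 1.178
v 3.805 4.434 0.845
v 3.938 4.244 1.86
v 3.002 4.262 2.315
v 3.238 3.658 0.445
v 2.302 3.676 0.9
v 2.983 4.888 1.063
v 3.257 3.032 1.697
v 2.659 3.111 1.596
v 2.913 3.324 2.11
v 2.437 4.613 1.083
v 2.691 4.826 1.598
v 2.23 3.977 1.813
v 3.549 3.094 1.162
v 3.803 3.307 1.677
v 3.327 4.596 0.65
v 3.581 4.809 1.164
v 4.01 3.943 0.947
v 3.659 4.698 1.761
v 3.796 3.77 2.077
v 4.088 3.832 1.543
v 4.003 4.406 1.348
v 3.109 4.708 2.029
v 3.246 3.78 2.345
v 2.648 3.859 2.244
v 2.563 4.432 2.049
v 3.531 4.304 2.212
v 2.994 4.14 0.415
v 3.131 3.212 0.731
v 3.677 3.488 0.711
v 3.592 4.061 0.516
v 2.444 4.15 0.683
v 2.581 3.222 0.999
v 2.237 3.514 1.412
v 2.152 4.088 1.217
v 2.709 3.616 0.548
v -2.428 -3.585 2.583
v -1.865 -3.887 2.613
v -2.812 -4.235 3.237
v -1.839 -3.719 2.795
v -1.903 -3.53 2.945
v -2.047 -3.349 3.04
v -2.249 -3.204 3.065
v -2.478 -3.118 3.017
v -2.7 -3.102 2.903
v -2.88 -3.16 2.74
v -2.991 -3.282 2.553
v -3.016 -3.451 2.37
v -2.952 -3.64 2.22
v -2.808 -3.82 2.125
v -2.606 -3.965 2.1
v -2.377 -4.052 2.148
v -2.156 -4.067 2.262
v -1.976 -4.01 2.426
f 2 1 5
f 2 5 3
f 3 5 6
f 3 6 4
f 5 1 7
f 5 7 6
f 6 7 8
f 6 8 4
f 7 1 9
f 7 9 8
f 8 9 10
f 8 10 4
f 9 1 11
f 9 11 10
f 10 11 12
f 10 12 4
f 11 1 13
f 11 13 12
f 12 13 14
f 12 14 4
f 13 1 15
f 13 15 14
f 14 15 16
f 14 16 4
f 15 1 17
f 15 17 16
f 16 17 18
f 16 18 4
f 17 1 19
f 17 19 18
f 18 19 20
f 18 20 4
f 19 1 21
f 19 21 20
f 20 21 22
f 20 22 4
f 21 1 23
f 21 23 22
f 22 23 24
f 22 24 4
f 23 1 25
f 23 25 24
f 24 25 26
f 24 26 4
f 25 1 2
f 25 2 26
f 26 2 3
f 26 3 4
f 28 27 31
f 28 31 29
f 29 31 32
f 29 32 30
f 31 27 33
f 31 33 32
f 32 33 34
f 32 34 30
f 33 27 35
f 33 35 34
f 34 35 36
f 34 36 30
f 35 27 37
f 35 37 36
f 36 37 38
f 36 38 30
f 37 27 39
f 37 39 38
f 38 39 40
f 38 40 30
f 39 27 41
f 39 41 40
f 40 41 42
f 40 42 30
f 41 27 43
f 41 43 42
f 42 43 44
f 42 44 30
f 43 27 45
f 43 45 44
f 44 45 46
f 44 46 30
f 45 27 28
f 45 28 46
f 46 28 29
f 46 29 30
f 48 47 50
f 48 50 49
f 50 47 51
f 50 51 49
f 51 47 52
f 51 52 49
f 52 47 53
f 52 53 49
f 53 47 54
f 53 54 49
f 54 47 55
f 54 55 49
f 55 47 56
f 55 56 49
f 56 47 57
f 56 57 49
f 57 47 58
f 57 58 49
f 58 47 59
f 58 59 49
f 59 47 60
f 59 60 49
f 60 47 48
f 60 48 49
f 61 98 77
f 98 72 101
f 77 101 66
f 98 101 77
f 61 77 73
f 77 66 78
f 73 78 62
f 77 78 73
f 61 73 82
f 73 62 83
f 82 83 68
f 73 83 82
f 61 82 94
f 82 68 97
f 94 97 71
f 82 97 94
f 61 94 98
f 94 71 102
f 98 102 72
f 94 102 98
f 62 78 89
f 78 66 92
f 89 92 70
f 78 92 89
f 66 101 79
f 101 72 100
f 79 100 65
f 101 100 79
f 72 102 99
f 102 71 95
f 99 95 63
f 102 95 99
f 71 97 96
f 97 68 84
f 96 84 67
f 97 84 96
f 68 83 88
f 83 62 85
f 88 85 69
f 83 85 88
f 64 90 76
f 90 70 91
f 76 91 65
f 90 91 76
f 64 76 74
f 76 65 75
f 74 75 63
f 76 75 74
f 64 74 81
f 74 63 80
f 81 80 67
f 74 80 81
f 64 81 86
f 81 67 87
f 86 87 69
f 81 87 86
f 64 86 90
f 86 69 93
f 90 93 70
f 86 93 90
f 65 91 79
f 91 70 92
f 79 92 66
f 91 92 79
f 63 75 99
f 75 65 100
f 99 100 72
f 75 100 99
f 67 80 96
f 80 63 95
f 96 95 71
f 80 95 96
f 69 87 88
f 87 67 84
f 88 84 68
f 87 84 88
f 70 93 89
f 93 69 85
f 89 85 62
f 93 85 89
f 104 103 106
f 104 106 105
f 106 103 107
f 106 107 105
f 107 103 108
f 107 108 105
f 108 103 109
f 108 109 105
f 109 103 110
f 109 110 105
f 110 103 111
f 110 111 105
f 111 103 112
f 111 112 105
f 112 103 113
f 112 113 105
f 113 103 114
f 113 114 105
f 114 103 115
f 114 115 105
f 115 103 116
f 115 116 105
f 116 103 117
f 116 117 105
f 117 103 118
f 117 118 105
f 118 103 119
f 118 119 105
f 119 103 120
f 119 120 105
f 120 103 104
f 120 104 105



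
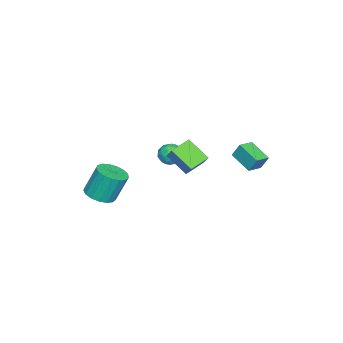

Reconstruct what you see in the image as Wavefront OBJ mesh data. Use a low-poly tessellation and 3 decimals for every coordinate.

v -2.499 0.296 2.404
v -1.735 0.875 3.383
v -2.146 1.592 1.362
v -1.382 2.171 2.341
v -1.438 -0.351 1.959
v -0.674 0.228 2.938
v -1.085 0.945 0.917
v -0.321 1.524 1.896
v -4.505 3.269 1.261
v -4.485 3.737 2.2
v -3.779 4.519 0.622
v -3.759 4.987 1.562
v -3.581 2.833 1.458
v -3.561 3.301 2.398
v -2.855 4.083 0.82
v -2.835 4.551 1.759
v 0.748 -3.6 -0.674
v 1.679 -3.268 -0.625
v 1.344 -2.589 1.182
v 0.412 -2.92 1.134
v 1.438 -2.903 -0.807
v 1.103 -2.224 1
v 1.039 -2.697 -0.959
v 0.703 -2.018 0.849
v 0.573 -2.698 -1.045
v 0.237 -2.019 0.763
v 0.147 -2.906 -1.046
v -0.189 -2.227 0.762
v -0.141 -3.273 -0.962
v -0.477 -2.593 0.846
v -0.226 -3.714 -0.812
v -0.562 -3.035 0.996
v -0.087 -4.129 -0.63
v -0.423 -3.45 1.178
v 0.242 -4.423 -0.458
v -0.094 -3.744 1.349
v 0.688 -4.528 -0.336
v 0.352 -3.849 1.472
v 1.147 -4.421 -0.291
v 0.811 -3.742 1.516
v 1.515 -4.125 -0.334
v 1.179 -3.446 1.474
v 1.707 -3.709 -0.454
v 1.371 -3.03 1.353
v -3.185 -0.177 1.44
v -2.534 -0.621 1.214
v -3.966 -0.939 0.686
v -3.315 -1.383 0.46
v -3.591 -1.423 1.231
v -3.108 -0.952 1.697
v -3.392 -0.608 0.203
v -2.909 -0.137 0.669
v -2.662 -0.887 0.449
v -2.784 -1.391 1.085
v -3.716 -0.169 0.815
v -3.838 -0.673 1.451
v -2.791 -0.332 1.394
v -3.709 -1.228 0.506
v -3.871 -1.252 0.96
v -3.488 -1.512 0.827
v -3.128 -0.526 1.678
v -2.745 -0.787 1.545
v -3.367 -1.259 1.555
v -3.755 -0.773 0.355
v -3.372 -1.034 0.222
v -3.012 -0.048 1.073
v -2.629 -0.308 0.94
v -3.133 -0.301 0.345
v -2.483 -0.749 0.811
v -2.942 -1.198 0.368
v -2.988 -0.742 0.216
v -2.704 -0.465 0.491
v -2.555 -1.045 1.185
v -3.014 -1.494 0.741
v -3.176 -1.517 1.195
v -2.893 -1.24 1.469
v -2.63 -1.202 0.735
v -3.486 -0.066 1.159
v -3.945 -0.515 0.715
v -3.607 -0.32 0.431
v -3.324 -0.043 0.705
v -3.558 -0.362 1.532
v -4.017 -0.811 1.089
v -3.796 -1.095 1.409
v -3.512 -0.818 1.684
v -3.87 -0.358 1.165
f 2 4 1
f 5 2 1
f 1 4 3
f 3 5 1
f 2 8 4
f 6 2 5
f 6 8 2
f 4 8 3
f 7 5 3
f 3 8 7
f 7 6 5
f 8 6 7
f 10 12 9
f 13 10 9
f 9 12 11
f 11 13 9
f 10 16 12
f 14 10 13
f 14 16 10
f 12 16 11
f 15 13 11
f 11 16 15
f 15 14 13
f 16 14 15
f 18 17 21
f 18 21 19
f 19 21 22
f 19 22 20
f 21 17 23
f 21 23 22
f 22 23 24
f 22 24 20
f 23 17 25
f 23 25 24
f 24 25 26
f 24 26 20
f 25 17 27
f 25 27 26
f 26 27 28
f 26 28 20
f 27 17 29
f 27 29 28
f 28 29 30
f 28 30 20
f 29 17 31
f 29 31 30
f 30 31 32
f 30 32 20
f 31 17 33
f 31 33 32
f 32 33 34
f 32 34 20
f 33 17 35
f 33 35 34
f 34 35 36
f 34 36 20
f 35 17 37
f 35 37 36
f 36 37 38
f 36 38 20
f 37 17 39
f 37 39 38
f 38 39 40
f 38 40 20
f 39 17 41
f 39 41 40
f 40 41 42
f 40 42 20
f 41 17 43
f 41 43 42
f 42 43 44
f 42 44 20
f 43 17 18
f 43 18 44
f 44 18 19
f 44 19 20
f 45 82 61
f 82 56 85
f 61 85 50
f 82 85 61
f 45 61 57
f 61 50 62
f 57 62 46
f 61 62 57
f 45 57 66
f 57 46 67
f 66 67 52
f 57 67 66
f 45 66 78
f 66 52 81
f 78 81 55
f 66 81 78
f 45 78 82
f 78 55 86
f 82 86 56
f 78 86 82
f 46 62 73
f 62 50 76
f 73 76 54
f 62 76 73
f 50 85 63
f 85 56 84
f 63 84 49
f 85 84 63
f 56 86 83
f 86 55 79
f 83 79 47
f 86 79 83
f 55 81 80
f 81 52 68
f 80 68 51
f 81 68 80
f 52 67 72
f 67 46 69
f 72 69 53
f 67 69 72
f 48 74 60
f 74 54 75
f 60 75 49
f 74 75 60
f 48 60 58
f 60 49 59
f 58 59 47
f 60 59 58
f 48 58 65
f 58 47 64
f 65 64 51
f 58 64 65
f 48 65 70
f 65 51 71
f 70 71 53
f 65 71 70
f 48 70 74
f 70 53 77
f 74 77 54
f 70 77 74
f 49 75 63
f 75 54 76
f 63 76 50
f 75 76 63
f 47 59 83
f 59 49 84
f 83 84 56
f 59 84 83
f 51 64 80
f 64 47 79
f 80 79 55
f 64 79 80
f 53 71 72
f 71 51 68
f 72 68 52
f 71 68 72
f 54 77 73
f 77 53 69
f 73 69 46
f 77 69 73



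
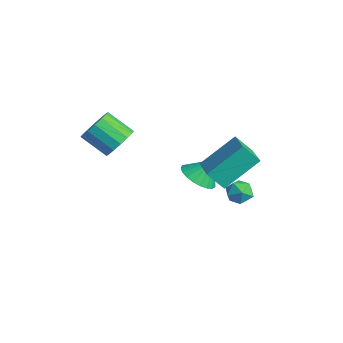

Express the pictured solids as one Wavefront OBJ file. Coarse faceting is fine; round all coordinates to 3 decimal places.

v 0.187 -2.887 3.312
v 0.749 -3.434 3.471
v -0.146 -4.121 4.267
v -0.707 -3.573 4.108
v 0.792 -3.148 3.767
v -0.103 -3.834 4.562
v 0.673 -2.791 3.941
v -0.222 -3.477 4.736
v 0.424 -2.46 3.946
v -0.471 -3.147 4.742
v 0.112 -2.244 3.782
v -0.783 -2.93 4.577
v -0.18 -2.199 3.492
v -1.075 -2.886 4.287
v -0.374 -2.339 3.153
v -1.269 -3.026 3.949
v -0.417 -2.626 2.858
v -1.312 -3.312 3.653
v -0.298 -2.983 2.684
v -1.193 -3.669 3.479
v -0.049 -3.313 2.678
v -0.944 -4 3.474
v 0.263 -3.53 2.843
v -0.632 -4.216 3.638
v 0.555 -3.574 3.133
v -0.34 -4.261 3.928
v -0.392 0.959 -0.52
v 0.393 1.2 -0.836
v -0.208 1.621 0.44
v 0.173 1.459 -0.973
v -0.144 1.631 -1.031
v -0.505 1.687 -1.001
v -0.845 1.617 -0.887
v -1.108 1.434 -0.71
v -1.246 1.168 -0.5
v -1.237 0.866 -0.294
v -1.082 0.58 -0.126
v -0.807 0.36 -0.027
v -0.461 0.243 -0.012
v -0.102 0.25 -0.086
v 0.206 0.38 -0.234
v 0.411 0.609 -0.432
v 0.477 0.9 -0.645
v 1.37 0.858 0.666
v 0.943 0.288 1.451
v 1.486 2.419 1.863
v 1.058 1.849 2.648
v 2.722 0.431 1.092
v 2.294 -0.139 1.877
v 2.837 1.992 2.289
v 2.41 1.422 3.074
v 2.717 1.001 0.709
v 3.101 1.446 0.966
v 3.299 0.254 1.134
v 3.683 0.699 1.391
v 3.083 0.629 1.606
v 2.723 1.091 1.344
v 3.677 0.609 0.756
v 3.317 1.071 0.494
v 3.694 1.204 0.995
v 3.327 1.216 1.521
v 3.073 0.484 0.579
v 2.706 0.496 1.105
f 2 1 5
f 2 5 3
f 3 5 6
f 3 6 4
f 5 1 7
f 5 7 6
f 6 7 8
f 6 8 4
f 7 1 9
f 7 9 8
f 8 9 10
f 8 10 4
f 9 1 11
f 9 11 10
f 10 11 12
f 10 12 4
f 11 1 13
f 11 13 12
f 12 13 14
f 12 14 4
f 13 1 15
f 13 15 14
f 14 15 16
f 14 16 4
f 15 1 17
f 15 17 16
f 16 17 18
f 16 18 4
f 17 1 19
f 17 19 18
f 18 19 20
f 18 20 4
f 19 1 21
f 19 21 20
f 20 21 22
f 20 22 4
f 21 1 23
f 21 23 22
f 22 23 24
f 22 24 4
f 23 1 25
f 23 25 24
f 24 25 26
f 24 26 4
f 25 1 2
f 25 2 26
f 26 2 3
f 26 3 4
f 28 27 30
f 28 30 29
f 30 27 31
f 30 31 29
f 31 27 32
f 31 32 29
f 32 27 33
f 32 33 29
f 33 27 34
f 33 34 29
f 34 27 35
f 34 35 29
f 35 27 36
f 35 36 29
f 36 27 37
f 36 37 29
f 37 27 38
f 37 38 29
f 38 27 39
f 38 39 29
f 39 27 40
f 39 40 29
f 40 27 41
f 40 41 29
f 41 27 42
f 41 42 29
f 42 27 43
f 42 43 29
f 43 27 28
f 43 28 29
f 45 47 44
f 48 45 44
f 44 47 46
f 46 48 44
f 45 51 47
f 49 45 48
f 49 51 45
f 47 51 46
f 50 48 46
f 46 51 50
f 50 49 48
f 51 49 50
f 52 63 57
f 52 57 53
f 52 53 59
f 52 59 62
f 52 62 63
f 53 57 61
f 57 63 56
f 63 62 54
f 62 59 58
f 59 53 60
f 55 61 56
f 55 56 54
f 55 54 58
f 55 58 60
f 55 60 61
f 56 61 57
f 54 56 63
f 58 54 62
f 60 58 59
f 61 60 53



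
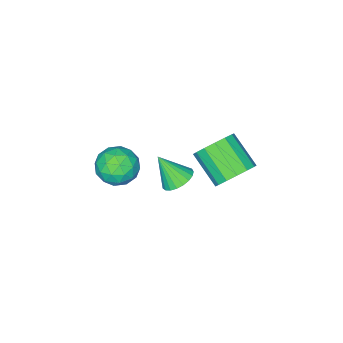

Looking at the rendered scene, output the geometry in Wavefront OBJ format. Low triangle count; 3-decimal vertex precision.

v 0.294 -1.584 -3.408
v 0.641 -2.101 -2.434
v -1.481 -2.019 -3.006
v -1.134 -2.536 -2.032
v -1.062 -1.387 -2.134
v 0.035 -1.117 -2.382
v -0.875 -3.003 -3.058
v 0.222 -2.733 -3.306
v -0.081 -2.978 -2.217
v -0.197 -1.979 -1.646
v -0.643 -2.141 -3.794
v -0.759 -1.142 -3.223
v 0.623 -1.804 -2.956
v -1.463 -2.316 -2.484
v -1.421 -1.64 -2.544
v -1.217 -1.944 -1.971
v 0.267 -1.226 -2.926
v 0.471 -1.53 -2.353
v -0.53 -1.11 -2.177
v -1.311 -2.59 -3.087
v -1.107 -2.894 -2.514
v 0.377 -2.176 -3.469
v 0.581 -2.48 -2.896
v -0.31 -3.01 -3.263
v 0.403 -2.623 -2.256
v -0.64 -2.879 -2.02
v -0.488 -3.154 -2.623
v 0.157 -2.995 -2.769
v 0.335 -2.036 -1.92
v -0.708 -2.292 -1.684
v -0.666 -1.616 -1.744
v -0.022 -1.458 -1.89
v -0.089 -2.552 -1.793
v -0.132 -1.828 -3.756
v -1.175 -2.084 -3.52
v -0.818 -2.662 -3.55
v -0.174 -2.504 -3.696
v -0.2 -1.241 -3.42
v -1.243 -1.497 -3.184
v -0.997 -1.125 -2.671
v -0.352 -0.966 -2.817
v -0.751 -1.568 -3.647
v -2.033 3.989 -0.216
v -1.08 3.616 -0.562
v -1.294 2.018 0.57
v -2.247 2.391 0.916
v -0.96 3.921 -0.109
v -1.175 2.323 1.023
v -1.128 4.244 0.315
v -1.342 2.646 1.448
v -1.538 4.499 0.597
v -1.752 2.901 1.729
v -2.081 4.617 0.661
v -2.295 3.019 1.793
v -2.611 4.567 0.49
v -2.825 2.969 1.622
v -2.986 4.362 0.13
v -3.2 2.764 1.262
v -3.105 4.057 -0.323
v -3.32 2.459 0.809
v -2.938 3.734 -0.748
v -3.152 2.136 0.385
v -2.528 3.479 -1.029
v -2.742 1.881 0.103
v -1.985 3.361 -1.093
v -2.199 1.763 0.039
v -1.455 3.411 -0.922
v -1.669 1.813 0.21
v -2.807 -0.392 -4.408
v -2.319 -0.948 -4.904
v -2.393 -1.328 -2.952
v -2.07 -0.691 -4.809
v -1.949 -0.382 -4.645
v -1.976 -0.075 -4.44
v -2.147 0.177 -4.23
v -2.432 0.331 -4.051
v -2.781 0.36 -3.933
v -3.136 0.258 -3.898
v -3.433 0.044 -3.951
v -3.622 -0.245 -4.083
v -3.67 -0.56 -4.271
v -3.569 -0.846 -4.483
v -3.336 -1.054 -4.683
v -3.012 -1.147 -4.834
v -2.652 -1.109 -4.913
f 1 38 17
f 38 12 41
f 17 41 6
f 38 41 17
f 1 17 13
f 17 6 18
f 13 18 2
f 17 18 13
f 1 13 22
f 13 2 23
f 22 23 8
f 13 23 22
f 1 22 34
f 22 8 37
f 34 37 11
f 22 37 34
f 1 34 38
f 34 11 42
f 38 42 12
f 34 42 38
f 2 18 29
f 18 6 32
f 29 32 10
f 18 32 29
f 6 41 19
f 41 12 40
f 19 40 5
f 41 40 19
f 12 42 39
f 42 11 35
f 39 35 3
f 42 35 39
f 11 37 36
f 37 8 24
f 36 24 7
f 37 24 36
f 8 23 28
f 23 2 25
f 28 25 9
f 23 25 28
f 4 30 16
f 30 10 31
f 16 31 5
f 30 31 16
f 4 16 14
f 16 5 15
f 14 15 3
f 16 15 14
f 4 14 21
f 14 3 20
f 21 20 7
f 14 20 21
f 4 21 26
f 21 7 27
f 26 27 9
f 21 27 26
f 4 26 30
f 26 9 33
f 30 33 10
f 26 33 30
f 5 31 19
f 31 10 32
f 19 32 6
f 31 32 19
f 3 15 39
f 15 5 40
f 39 40 12
f 15 40 39
f 7 20 36
f 20 3 35
f 36 35 11
f 20 35 36
f 9 27 28
f 27 7 24
f 28 24 8
f 27 24 28
f 10 33 29
f 33 9 25
f 29 25 2
f 33 25 29
f 44 43 47
f 44 47 45
f 45 47 48
f 45 48 46
f 47 43 49
f 47 49 48
f 48 49 50
f 48 50 46
f 49 43 51
f 49 51 50
f 50 51 52
f 50 52 46
f 51 43 53
f 51 53 52
f 52 53 54
f 52 54 46
f 53 43 55
f 53 55 54
f 54 55 56
f 54 56 46
f 55 43 57
f 55 57 56
f 56 57 58
f 56 58 46
f 57 43 59
f 57 59 58
f 58 59 60
f 58 60 46
f 59 43 61
f 59 61 60
f 60 61 62
f 60 62 46
f 61 43 63
f 61 63 62
f 62 63 64
f 62 64 46
f 63 43 65
f 63 65 64
f 64 65 66
f 64 66 46
f 65 43 67
f 65 67 66
f 66 67 68
f 66 68 46
f 67 43 44
f 67 44 68
f 68 44 45
f 68 45 46
f 70 69 72
f 70 72 71
f 72 69 73
f 72 73 71
f 73 69 74
f 73 74 71
f 74 69 75
f 74 75 71
f 75 69 76
f 75 76 71
f 76 69 77
f 76 77 71
f 77 69 78
f 77 78 71
f 78 69 79
f 78 79 71
f 79 69 80
f 79 80 71
f 80 69 81
f 80 81 71
f 81 69 82
f 81 82 71
f 82 69 83
f 82 83 71
f 83 69 84
f 83 84 71
f 84 69 85
f 84 85 71
f 85 69 70
f 85 70 71



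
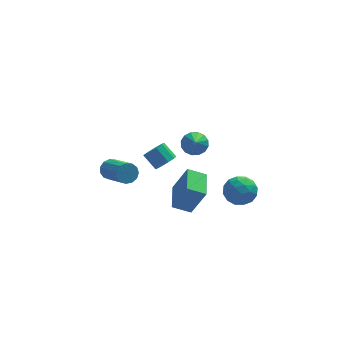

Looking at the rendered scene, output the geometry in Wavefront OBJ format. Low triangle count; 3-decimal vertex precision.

v -3.234 1.929 1.456
v -2.702 1.874 0.974
v -1.954 0.115 2.003
v -2.486 0.171 2.484
v -2.561 2.109 1.273
v -1.813 0.35 2.302
v -2.634 2.287 1.63
v -1.886 0.528 2.659
v -2.897 2.351 1.932
v -2.149 0.593 2.961
v -3.267 2.282 2.083
v -2.52 0.523 3.111
v -3.627 2.1 2.034
v -2.879 0.342 3.063
v -3.862 1.865 1.802
v -3.114 0.106 2.831
v -3.897 1.649 1.46
v -3.15 -0.109 2.488
v -3.722 1.523 1.116
v -2.974 -0.235 2.145
v -3.392 1.526 0.881
v -2.644 -0.233 1.909
v -3.011 1.656 0.828
v -2.264 -0.102 1.856
v -0.109 1.303 2.143
v 0.372 1.099 2.695
v -0.23 1.773 3.469
v -0.711 1.977 2.917
v 0.546 1.527 2.457
v -0.057 2.201 3.231
v 0.413 1.851 2.073
v -0.189 2.525 2.847
v 0.037 1.918 1.721
v -0.566 2.592 2.495
v -0.408 1.698 1.567
v -1.011 2.372 2.341
v -0.713 1.293 1.682
v -1.315 1.966 2.456
v -0.735 0.892 2.013
v -1.337 1.566 2.787
v -0.464 0.684 2.405
v -1.066 1.358 3.179
v -0.027 0.766 2.674
v -0.629 1.44 3.448
v 2.146 4.536 0.929
v 2.699 4.055 0.498
v 1.934 3.104 2.251
v 2.945 4.283 0.784
v 2.976 4.578 1.108
v 2.785 4.862 1.385
v 2.423 5.058 1.54
v 1.987 5.115 1.53
v 1.593 5.016 1.36
v 1.348 4.789 1.074
v 1.316 4.493 0.75
v 1.507 4.209 0.473
v 1.87 4.013 0.319
v 2.306 3.957 0.328
v -0.584 -4.091 2.938
v 0.207 -4.376 4.698
v -0.265 -2.315 3.082
v 0.525 -2.6 4.842
v 0.475 -4.24 2.438
v 1.265 -4.525 4.198
v 0.793 -2.464 2.582
v 1.584 -2.749 4.342
v 2.696 -2.053 2.577
v 3.172 -1.583 1.766
v 4.028 -3.097 2.754
v 4.504 -2.627 1.943
v 4.375 -2.109 2.849
v 3.552 -1.464 2.739
v 3.648 -3.216 1.781
v 2.825 -2.571 1.671
v 3.761 -2.302 1.274
v 4.21 -1.617 1.934
v 2.99 -3.063 2.586
v 3.439 -2.378 3.246
v 2.817 -1.726 2.156
v 4.383 -2.954 2.364
v 4.307 -2.649 2.896
v 4.587 -2.373 2.42
v 3.04 -1.656 2.728
v 3.32 -1.38 2.251
v 4.027 -1.689 2.888
v 3.88 -3.3 2.269
v 4.16 -3.024 1.792
v 2.613 -2.307 2.1
v 2.893 -2.031 1.624
v 3.173 -2.991 1.632
v 3.443 -1.873 1.39
v 4.226 -2.486 1.494
v 3.723 -2.833 1.398
v 3.239 -2.453 1.334
v 3.707 -1.47 1.778
v 4.49 -2.084 1.882
v 4.414 -1.78 2.414
v 3.93 -1.4 2.35
v 4.053 -1.893 1.489
v 2.71 -2.596 2.638
v 3.493 -3.21 2.742
v 3.27 -3.28 2.17
v 2.786 -2.9 2.106
v 2.974 -2.194 3.026
v 3.757 -2.807 3.13
v 3.961 -2.227 3.186
v 3.477 -1.847 3.122
v 3.147 -2.787 3.031
f 2 1 5
f 2 5 3
f 3 5 6
f 3 6 4
f 5 1 7
f 5 7 6
f 6 7 8
f 6 8 4
f 7 1 9
f 7 9 8
f 8 9 10
f 8 10 4
f 9 1 11
f 9 11 10
f 10 11 12
f 10 12 4
f 11 1 13
f 11 13 12
f 12 13 14
f 12 14 4
f 13 1 15
f 13 15 14
f 14 15 16
f 14 16 4
f 15 1 17
f 15 17 16
f 16 17 18
f 16 18 4
f 17 1 19
f 17 19 18
f 18 19 20
f 18 20 4
f 19 1 21
f 19 21 20
f 20 21 22
f 20 22 4
f 21 1 23
f 21 23 22
f 22 23 24
f 22 24 4
f 23 1 2
f 23 2 24
f 24 2 3
f 24 3 4
f 26 25 29
f 26 29 27
f 27 29 30
f 27 30 28
f 29 25 31
f 29 31 30
f 30 31 32
f 30 32 28
f 31 25 33
f 31 33 32
f 32 33 34
f 32 34 28
f 33 25 35
f 33 35 34
f 34 35 36
f 34 36 28
f 35 25 37
f 35 37 36
f 36 37 38
f 36 38 28
f 37 25 39
f 37 39 38
f 38 39 40
f 38 40 28
f 39 25 41
f 39 41 40
f 40 41 42
f 40 42 28
f 41 25 43
f 41 43 42
f 42 43 44
f 42 44 28
f 43 25 26
f 43 26 44
f 44 26 27
f 44 27 28
f 46 45 48
f 46 48 47
f 48 45 49
f 48 49 47
f 49 45 50
f 49 50 47
f 50 45 51
f 50 51 47
f 51 45 52
f 51 52 47
f 52 45 53
f 52 53 47
f 53 45 54
f 53 54 47
f 54 45 55
f 54 55 47
f 55 45 56
f 55 56 47
f 56 45 57
f 56 57 47
f 57 45 58
f 57 58 47
f 58 45 46
f 58 46 47
f 60 62 59
f 63 60 59
f 59 62 61
f 61 63 59
f 60 66 62
f 64 60 63
f 64 66 60
f 62 66 61
f 65 63 61
f 61 66 65
f 65 64 63
f 66 64 65
f 67 104 83
f 104 78 107
f 83 107 72
f 104 107 83
f 67 83 79
f 83 72 84
f 79 84 68
f 83 84 79
f 67 79 88
f 79 68 89
f 88 89 74
f 79 89 88
f 67 88 100
f 88 74 103
f 100 103 77
f 88 103 100
f 67 100 104
f 100 77 108
f 104 108 78
f 100 108 104
f 68 84 95
f 84 72 98
f 95 98 76
f 84 98 95
f 72 107 85
f 107 78 106
f 85 106 71
f 107 106 85
f 78 108 105
f 108 77 101
f 105 101 69
f 108 101 105
f 77 103 102
f 103 74 90
f 102 90 73
f 103 90 102
f 74 89 94
f 89 68 91
f 94 91 75
f 89 91 94
f 70 96 82
f 96 76 97
f 82 97 71
f 96 97 82
f 70 82 80
f 82 71 81
f 80 81 69
f 82 81 80
f 70 80 87
f 80 69 86
f 87 86 73
f 80 86 87
f 70 87 92
f 87 73 93
f 92 93 75
f 87 93 92
f 70 92 96
f 92 75 99
f 96 99 76
f 92 99 96
f 71 97 85
f 97 76 98
f 85 98 72
f 97 98 85
f 69 81 105
f 81 71 106
f 105 106 78
f 81 106 105
f 73 86 102
f 86 69 101
f 102 101 77
f 86 101 102
f 75 93 94
f 93 73 90
f 94 90 74
f 93 90 94
f 76 99 95
f 99 75 91
f 95 91 68
f 99 91 95



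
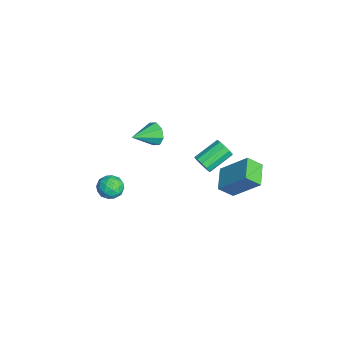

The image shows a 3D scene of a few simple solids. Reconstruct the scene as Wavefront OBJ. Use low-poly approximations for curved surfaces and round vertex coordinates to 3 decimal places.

v 3.702 -2.692 1.42
v 4.09 -2.95 1.99
v 2.69 -2.91 2.01
v 3.078 -3.168 2.58
v 3.097 -2.45 2.417
v 3.722 -2.316 2.052
v 3.058 -3.544 1.948
v 3.683 -3.41 1.583
v 3.692 -3.477 2.316
v 3.716 -2.801 2.606
v 3.064 -3.059 1.394
v 3.088 -2.383 1.684
v 3.984 -2.802 1.653
v 2.796 -3.058 2.347
v 2.806 -2.636 2.251
v 3.035 -2.788 2.586
v 3.768 -2.429 1.69
v 3.996 -2.581 2.025
v 3.413 -2.287 2.276
v 2.784 -3.279 1.975
v 3.012 -3.431 2.31
v 3.745 -3.072 1.414
v 3.974 -3.224 1.749
v 3.367 -3.573 1.724
v 3.979 -3.263 2.18
v 3.384 -3.391 2.527
v 3.372 -3.612 2.155
v 3.74 -3.533 1.94
v 3.993 -2.866 2.35
v 3.398 -2.994 2.697
v 3.409 -2.572 2.601
v 3.777 -2.493 2.387
v 3.759 -3.176 2.542
v 3.382 -2.866 1.303
v 2.787 -2.994 1.65
v 3.003 -3.367 1.613
v 3.371 -3.288 1.399
v 3.396 -2.469 1.473
v 2.801 -2.597 1.82
v 3.04 -2.327 2.06
v 3.408 -2.248 1.845
v 3.021 -2.684 1.458
v 1.059 3.632 -0.225
v 1.073 2.854 0.465
v 1.723 4.912 1.204
v 1.737 4.134 1.894
v 2.363 3.346 -0.574
v 2.377 2.568 0.116
v 3.027 4.626 0.855
v 3.041 3.848 1.545
v -0.938 2.218 -1.093
v -0.664 2.584 -1.512
v -1.328 3.868 -0.825
v -1.602 3.502 -0.407
v -1.007 2.481 -1.651
v -1.67 3.765 -0.964
v -1.323 2.278 -1.576
v -1.986 3.562 -0.889
v -1.492 2.052 -1.317
v -2.155 3.335 -0.63
v -1.45 1.889 -0.973
v -2.113 3.173 -0.286
v -1.212 1.852 -0.675
v -1.876 3.136 0.012
v -0.87 1.955 -0.536
v -1.533 3.239 0.151
v -0.554 2.158 -0.611
v -1.217 3.442 0.076
v -0.385 2.385 -0.87
v -1.048 3.668 -0.183
v -0.427 2.547 -1.214
v -1.09 3.831 -0.527
v -2.07 -0.129 0.734
v -1.832 0.226 1.351
v -1.41 -1.391 1.206
v -2.347 -0.017 1.422
v -2.7 -0.325 1.09
v -2.684 -0.519 0.55
v -2.308 -0.484 0.118
v -1.792 -0.241 0.046
v -1.44 0.067 0.378
v -1.456 0.261 0.918
f 1 38 17
f 38 12 41
f 17 41 6
f 38 41 17
f 1 17 13
f 17 6 18
f 13 18 2
f 17 18 13
f 1 13 22
f 13 2 23
f 22 23 8
f 13 23 22
f 1 22 34
f 22 8 37
f 34 37 11
f 22 37 34
f 1 34 38
f 34 11 42
f 38 42 12
f 34 42 38
f 2 18 29
f 18 6 32
f 29 32 10
f 18 32 29
f 6 41 19
f 41 12 40
f 19 40 5
f 41 40 19
f 12 42 39
f 42 11 35
f 39 35 3
f 42 35 39
f 11 37 36
f 37 8 24
f 36 24 7
f 37 24 36
f 8 23 28
f 23 2 25
f 28 25 9
f 23 25 28
f 4 30 16
f 30 10 31
f 16 31 5
f 30 31 16
f 4 16 14
f 16 5 15
f 14 15 3
f 16 15 14
f 4 14 21
f 14 3 20
f 21 20 7
f 14 20 21
f 4 21 26
f 21 7 27
f 26 27 9
f 21 27 26
f 4 26 30
f 26 9 33
f 30 33 10
f 26 33 30
f 5 31 19
f 31 10 32
f 19 32 6
f 31 32 19
f 3 15 39
f 15 5 40
f 39 40 12
f 15 40 39
f 7 20 36
f 20 3 35
f 36 35 11
f 20 35 36
f 9 27 28
f 27 7 24
f 28 24 8
f 27 24 28
f 10 33 29
f 33 9 25
f 29 25 2
f 33 25 29
f 44 46 43
f 47 44 43
f 43 46 45
f 45 47 43
f 44 50 46
f 48 44 47
f 48 50 44
f 46 50 45
f 49 47 45
f 45 50 49
f 49 48 47
f 50 48 49
f 52 51 55
f 52 55 53
f 53 55 56
f 53 56 54
f 55 51 57
f 55 57 56
f 56 57 58
f 56 58 54
f 57 51 59
f 57 59 58
f 58 59 60
f 58 60 54
f 59 51 61
f 59 61 60
f 60 61 62
f 60 62 54
f 61 51 63
f 61 63 62
f 62 63 64
f 62 64 54
f 63 51 65
f 63 65 64
f 64 65 66
f 64 66 54
f 65 51 67
f 65 67 66
f 66 67 68
f 66 68 54
f 67 51 69
f 67 69 68
f 68 69 70
f 68 70 54
f 69 51 71
f 69 71 70
f 70 71 72
f 70 72 54
f 71 51 52
f 71 52 72
f 72 52 53
f 72 53 54
f 74 73 76
f 74 76 75
f 76 73 77
f 76 77 75
f 77 73 78
f 77 78 75
f 78 73 79
f 78 79 75
f 79 73 80
f 79 80 75
f 80 73 81
f 80 81 75
f 81 73 82
f 81 82 75
f 82 73 74
f 82 74 75



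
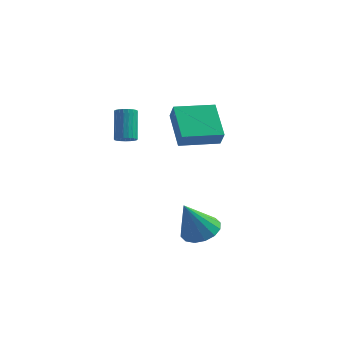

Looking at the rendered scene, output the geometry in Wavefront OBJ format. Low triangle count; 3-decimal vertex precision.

v -2.89 -4.381 3.068
v -2.512 -4.024 2.967
v -2.931 -3.182 4.371
v -3.31 -3.539 4.472
v -2.686 -3.937 2.863
v -3.105 -3.095 4.267
v -2.895 -3.927 2.794
v -3.314 -3.085 4.198
v -3.103 -3.996 2.773
v -3.523 -3.153 4.177
v -3.275 -4.131 2.803
v -3.694 -3.288 4.207
v -3.38 -4.309 2.879
v -3.799 -3.467 4.282
v -3.401 -4.5 2.987
v -3.82 -3.657 4.391
v -3.333 -4.67 3.109
v -3.752 -3.828 4.513
v -3.189 -4.79 3.225
v -3.608 -3.948 4.628
v -2.993 -4.84 3.313
v -3.412 -3.998 4.717
v -2.779 -4.81 3.359
v -3.198 -3.968 4.763
v -2.585 -4.706 3.354
v -3.004 -3.864 4.758
v -2.443 -4.546 3.301
v -2.863 -3.704 4.704
v -2.379 -4.357 3.206
v -2.799 -3.515 4.61
v -2.403 -4.173 3.088
v -2.823 -3.33 4.492
v 0.368 -3.389 -2.411
v 1.265 -3.808 -2.414
v -0.048 -4.291 -0.549
v 1.33 -3.356 -2.18
v 1.137 -2.914 -2.009
v 0.739 -2.598 -1.945
v 0.24 -2.495 -2.006
v -0.224 -2.631 -2.175
v -0.529 -2.97 -2.408
v -0.595 -3.422 -2.641
v -0.402 -3.864 -2.813
v -0.003 -4.18 -2.877
v 0.495 -4.283 -2.816
v 0.959 -4.147 -2.646
v -2.027 -1.677 3.713
v -1.64 -2.083 4.493
v -0.528 -0.387 3.639
v -0.14 -0.792 4.419
v -0.96 -2.988 2.501
v -0.572 -3.393 3.281
v 0.54 -1.697 2.427
v 0.927 -2.103 3.207
f 2 1 5
f 2 5 3
f 3 5 6
f 3 6 4
f 5 1 7
f 5 7 6
f 6 7 8
f 6 8 4
f 7 1 9
f 7 9 8
f 8 9 10
f 8 10 4
f 9 1 11
f 9 11 10
f 10 11 12
f 10 12 4
f 11 1 13
f 11 13 12
f 12 13 14
f 12 14 4
f 13 1 15
f 13 15 14
f 14 15 16
f 14 16 4
f 15 1 17
f 15 17 16
f 16 17 18
f 16 18 4
f 17 1 19
f 17 19 18
f 18 19 20
f 18 20 4
f 19 1 21
f 19 21 20
f 20 21 22
f 20 22 4
f 21 1 23
f 21 23 22
f 22 23 24
f 22 24 4
f 23 1 25
f 23 25 24
f 24 25 26
f 24 26 4
f 25 1 27
f 25 27 26
f 26 27 28
f 26 28 4
f 27 1 29
f 27 29 28
f 28 29 30
f 28 30 4
f 29 1 31
f 29 31 30
f 30 31 32
f 30 32 4
f 31 1 2
f 31 2 32
f 32 2 3
f 32 3 4
f 34 33 36
f 34 36 35
f 36 33 37
f 36 37 35
f 37 33 38
f 37 38 35
f 38 33 39
f 38 39 35
f 39 33 40
f 39 40 35
f 40 33 41
f 40 41 35
f 41 33 42
f 41 42 35
f 42 33 43
f 42 43 35
f 43 33 44
f 43 44 35
f 44 33 45
f 44 45 35
f 45 33 46
f 45 46 35
f 46 33 34
f 46 34 35
f 48 50 47
f 51 48 47
f 47 50 49
f 49 51 47
f 48 54 50
f 52 48 51
f 52 54 48
f 50 54 49
f 53 51 49
f 49 54 53
f 53 52 51
f 54 52 53



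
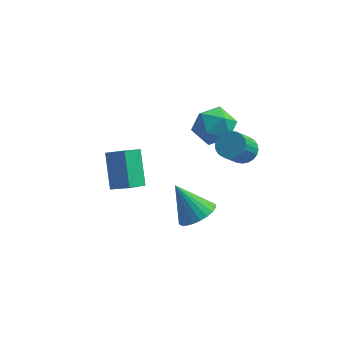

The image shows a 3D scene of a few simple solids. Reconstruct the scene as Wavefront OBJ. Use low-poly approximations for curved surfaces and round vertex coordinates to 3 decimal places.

v -0.708 3.832 -1.504
v -0.04 4.651 -0.917
v -0.18 2.469 -0.203
v 0.488 3.288 0.384
v -0.718 3.37 0.397
v -1.045 4.212 -0.407
v 0.825 2.908 -0.713
v 0.498 3.75 -1.517
v 0.907 4.08 -0.428
v -0.047 4.366 0.258
v -0.173 2.754 -1.378
v -1.127 3.04 -0.692
v 1.634 2.383 -0.981
v 2.28 2.614 -0.589
v 1.912 1.568 0.633
v 1.266 1.337 0.241
v 2.07 2.813 -0.482
v 1.702 1.767 0.74
v 1.794 2.946 -0.451
v 1.426 1.9 0.771
v 1.494 2.994 -0.5
v 1.126 1.948 0.722
v 1.215 2.949 -0.623
v 0.847 1.903 0.599
v 0.999 2.817 -0.8
v 0.632 1.772 0.422
v 0.881 2.62 -1.005
v 0.513 1.574 0.217
v 0.877 2.386 -1.206
v 0.509 1.341 0.016
v 0.988 2.152 -1.373
v 0.62 1.106 -0.151
v 1.198 1.953 -1.48
v 0.83 0.907 -0.258
v 1.474 1.82 -1.511
v 1.106 0.774 -0.289
v 1.774 1.772 -1.462
v 1.406 0.726 -0.24
v 2.053 1.817 -1.339
v 1.685 0.771 -0.117
v 2.268 1.948 -1.162
v 1.901 0.903 0.06
v 2.387 2.146 -0.957
v 2.019 1.1 0.265
v 2.391 2.379 -0.756
v 2.023 1.334 0.466
v -3.727 0.692 -3.758
v -4.184 -0.415 -3.053
v -4.342 1.944 -2.188
v -4.799 0.837 -1.484
v -2.721 0.583 -3.276
v -3.178 -0.524 -2.572
v -3.336 1.835 -1.707
v -3.793 0.728 -1.002
v 0.687 -2.366 -1.85
v 1.416 -1.827 -1.428
v -0.467 -2.074 -0.23
v 1.218 -1.55 -1.619
v 0.939 -1.398 -1.845
v 0.621 -1.393 -2.072
v 0.314 -1.535 -2.265
v 0.063 -1.805 -2.395
v -0.093 -2.159 -2.442
v -0.13 -2.545 -2.399
v -0.043 -2.904 -2.272
v 0.156 -3.181 -2.082
v 0.435 -3.333 -1.856
v 0.752 -3.339 -1.629
v 1.059 -3.196 -1.436
v 1.31 -2.926 -1.306
v 1.466 -2.572 -1.258
v 1.503 -2.186 -1.301
f 1 12 6
f 1 6 2
f 1 2 8
f 1 8 11
f 1 11 12
f 2 6 10
f 6 12 5
f 12 11 3
f 11 8 7
f 8 2 9
f 4 10 5
f 4 5 3
f 4 3 7
f 4 7 9
f 4 9 10
f 5 10 6
f 3 5 12
f 7 3 11
f 9 7 8
f 10 9 2
f 14 13 17
f 14 17 15
f 15 17 18
f 15 18 16
f 17 13 19
f 17 19 18
f 18 19 20
f 18 20 16
f 19 13 21
f 19 21 20
f 20 21 22
f 20 22 16
f 21 13 23
f 21 23 22
f 22 23 24
f 22 24 16
f 23 13 25
f 23 25 24
f 24 25 26
f 24 26 16
f 25 13 27
f 25 27 26
f 26 27 28
f 26 28 16
f 27 13 29
f 27 29 28
f 28 29 30
f 28 30 16
f 29 13 31
f 29 31 30
f 30 31 32
f 30 32 16
f 31 13 33
f 31 33 32
f 32 33 34
f 32 34 16
f 33 13 35
f 33 35 34
f 34 35 36
f 34 36 16
f 35 13 37
f 35 37 36
f 36 37 38
f 36 38 16
f 37 13 39
f 37 39 38
f 38 39 40
f 38 40 16
f 39 13 41
f 39 41 40
f 40 41 42
f 40 42 16
f 41 13 43
f 41 43 42
f 42 43 44
f 42 44 16
f 43 13 45
f 43 45 44
f 44 45 46
f 44 46 16
f 45 13 14
f 45 14 46
f 46 14 15
f 46 15 16
f 48 50 47
f 51 48 47
f 47 50 49
f 49 51 47
f 48 54 50
f 52 48 51
f 52 54 48
f 50 54 49
f 53 51 49
f 49 54 53
f 53 52 51
f 54 52 53
f 56 55 58
f 56 58 57
f 58 55 59
f 58 59 57
f 59 55 60
f 59 60 57
f 60 55 61
f 60 61 57
f 61 55 62
f 61 62 57
f 62 55 63
f 62 63 57
f 63 55 64
f 63 64 57
f 64 55 65
f 64 65 57
f 65 55 66
f 65 66 57
f 66 55 67
f 66 67 57
f 67 55 68
f 67 68 57
f 68 55 69
f 68 69 57
f 69 55 70
f 69 70 57
f 70 55 71
f 70 71 57
f 71 55 72
f 71 72 57
f 72 55 56
f 72 56 57

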